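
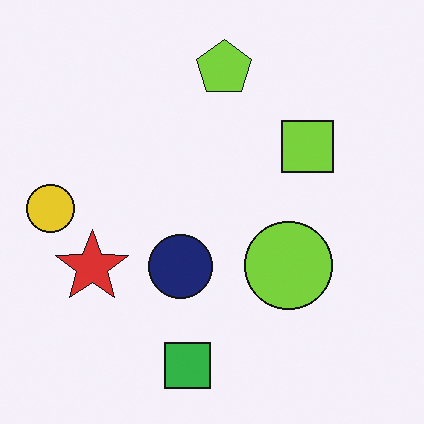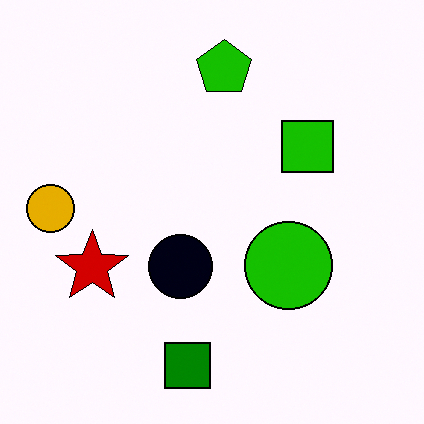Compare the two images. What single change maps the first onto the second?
The transformation is: given much higher contrast.

Tones are pushed away from mid-grey across the whole image — a global contrast change.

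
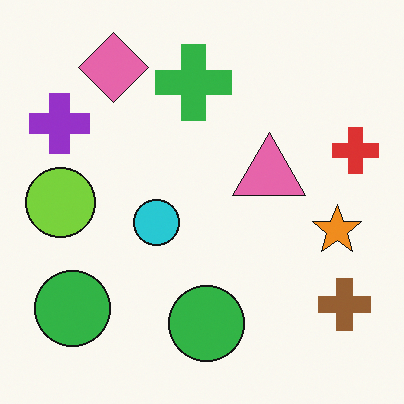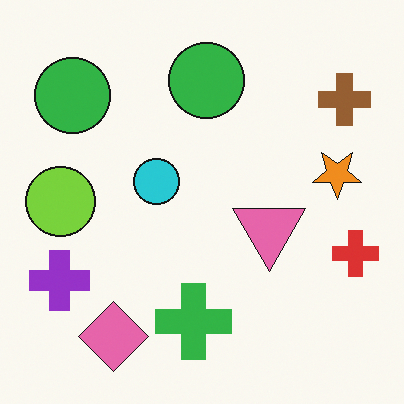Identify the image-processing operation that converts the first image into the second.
It was flipped vertically (top ↔ bottom).

The pink diamond is in the top-left of the first image and the bottom-left of the second — shapes on opposite sides of the horizontal midline have swapped in a mirror flip.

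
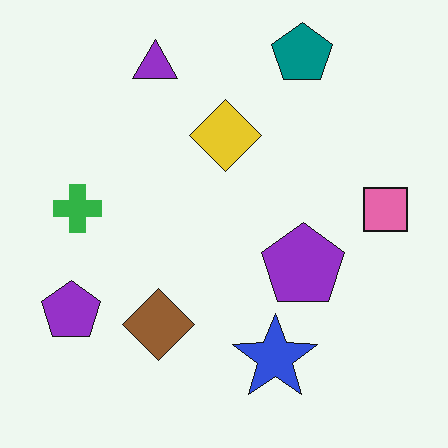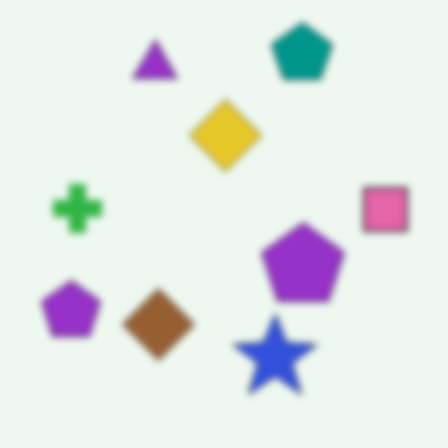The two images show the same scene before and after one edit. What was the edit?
The image was noticeably gaussian-blurred.

Shape edges and outlines are uniformly softened across the whole image.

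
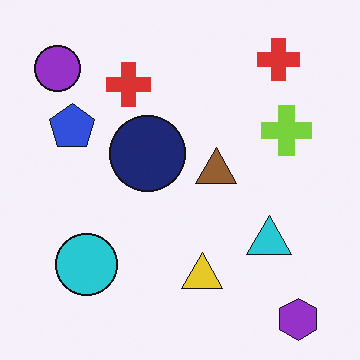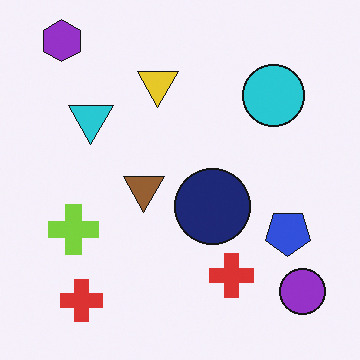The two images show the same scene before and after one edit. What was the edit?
The second image is the first rotated 180°.

The purple hexagon sits in the bottom-right of the first image and the top-left of the second — consistent with a whole-image 180° rotation.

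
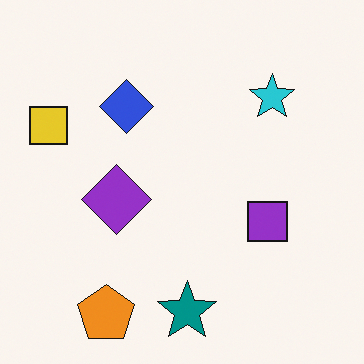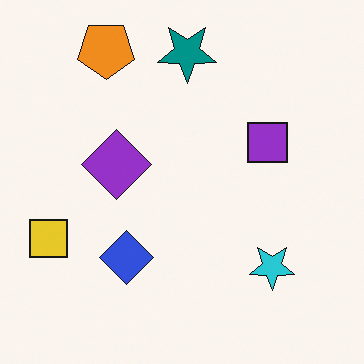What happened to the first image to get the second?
The second image is the first flipped vertically (top ↔ bottom).

The orange pentagon is in the bottom-left of the first image and the top-left of the second — shapes on opposite sides of the horizontal midline have swapped in a mirror flip.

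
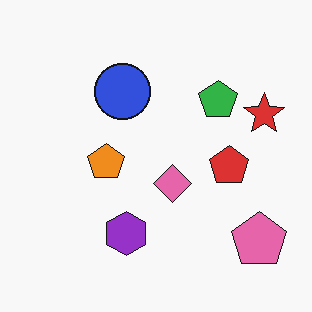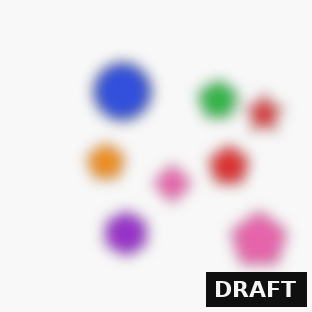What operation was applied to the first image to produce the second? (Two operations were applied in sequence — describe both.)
The image was strongly gaussian-blurred, then watermarked with the text "DRAFT" in the lower-right corner.

Shape edges and outlines are uniformly softened across the whole image. A dark label reading "DRAFT" appears in the lower-right corner.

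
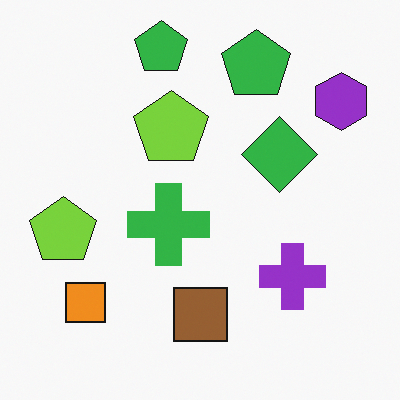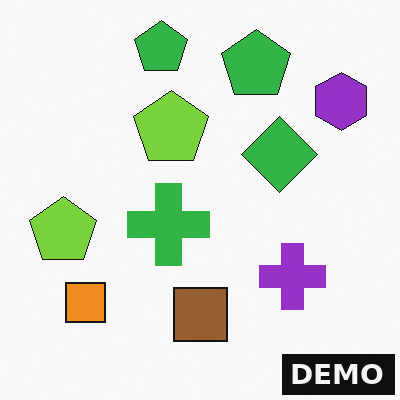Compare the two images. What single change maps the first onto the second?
The image was watermarked with the text "DEMO" in the lower-right corner.

A dark label reading "DEMO" appears in the lower-right corner.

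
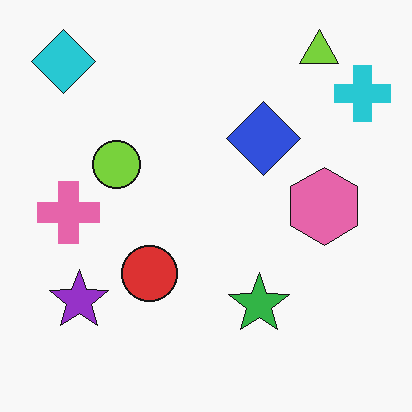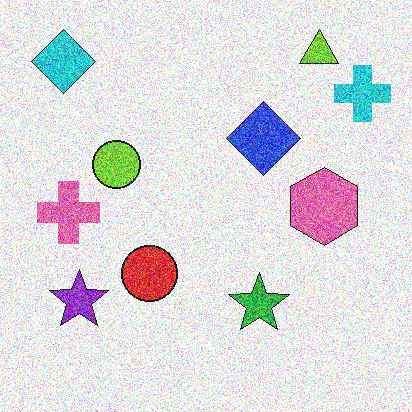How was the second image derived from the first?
It was degraded with strong gaussian noise.

Random speckle covers the whole image, including the flat background.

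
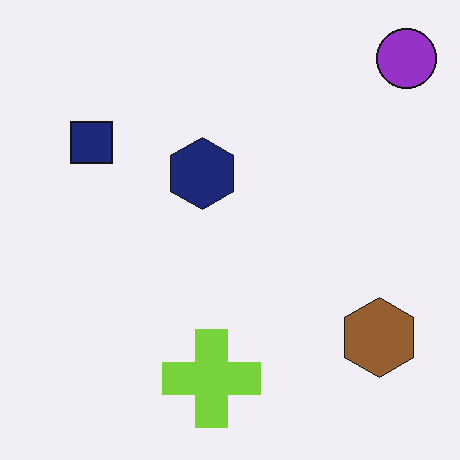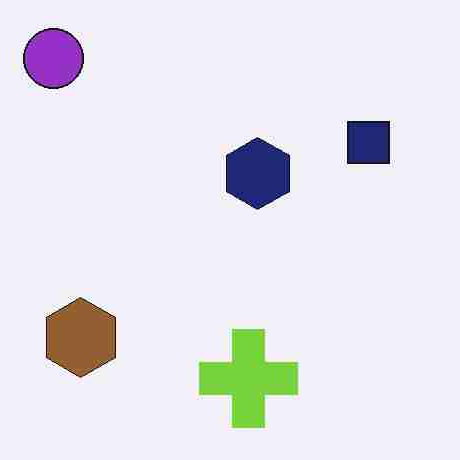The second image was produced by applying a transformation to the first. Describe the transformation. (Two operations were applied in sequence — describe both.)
The transformation is: heavily JPEG-compressed with obvious blocking artifacts, then flipped horizontally (left ↔ right).

Blocky 8×8 compression artifacts appear around shape edges and the flat background shows ringing — characteristic JPEG degradation. The purple circle is in the top-right of the first image and the top-left of the second — shapes on opposite sides of the vertical midline have swapped in a mirror flip.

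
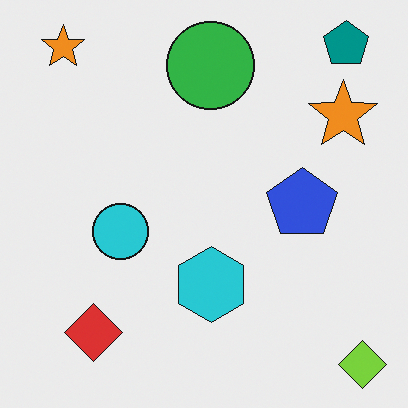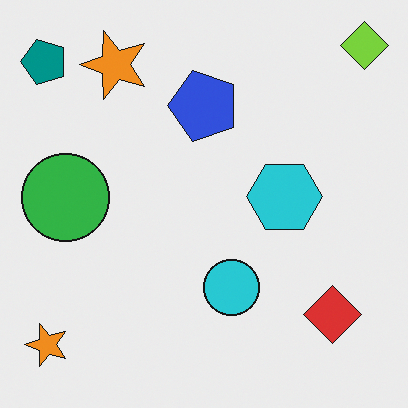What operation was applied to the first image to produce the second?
It was rotated 90° counter-clockwise.

The lime diamond sits in the bottom-right of the first image and the top-right of the second — consistent with a whole-image 90° counter-clockwise rotation.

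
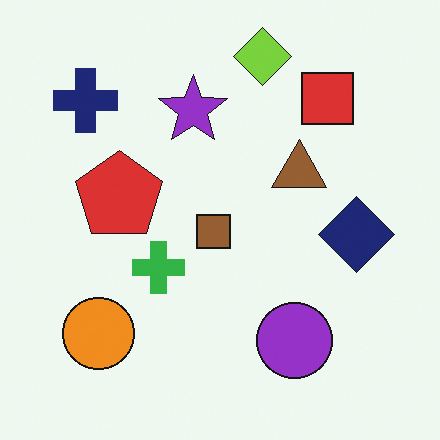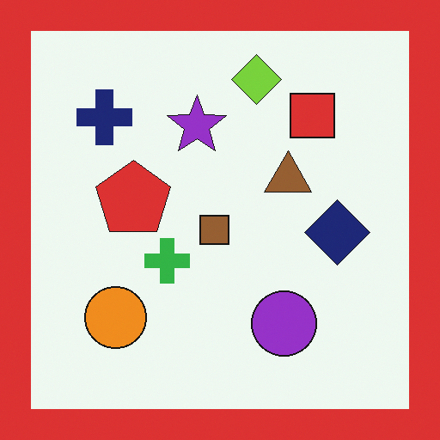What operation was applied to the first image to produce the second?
The image was framed with a red border.

A solid red frame runs around the edge of the second image, with the content slightly shrunk inside it.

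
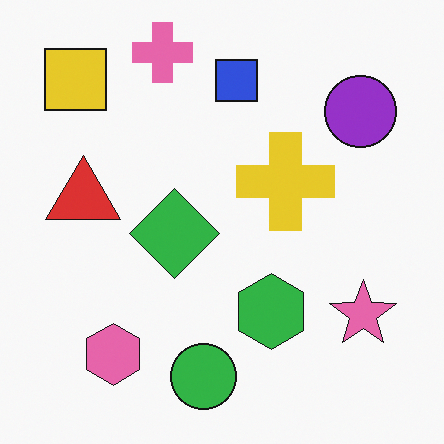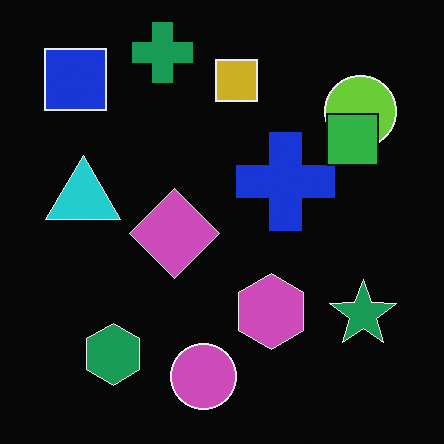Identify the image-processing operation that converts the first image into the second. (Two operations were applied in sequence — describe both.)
The transformation is: color-inverted (negative), then overlaid with an additional green square.

The light background has become dark and every shape's color is its complement — a photographic negative. A green square appears in the second image that is absent from the first.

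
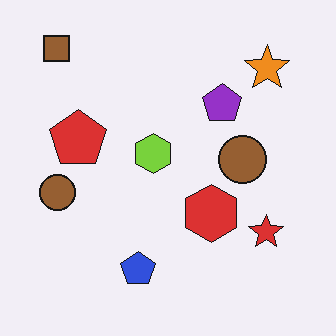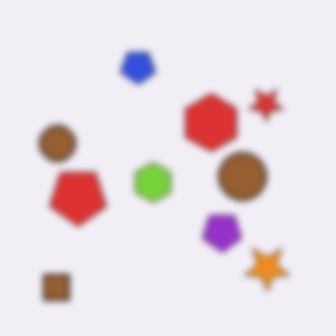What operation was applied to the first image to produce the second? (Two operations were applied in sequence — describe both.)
This is the original image flipped vertically (top ↔ bottom), then moderately blurred.

The brown square is in the top-left of the first image and the bottom-left of the second — shapes on opposite sides of the horizontal midline have swapped in a mirror flip. Shape edges and outlines are uniformly softened across the whole image.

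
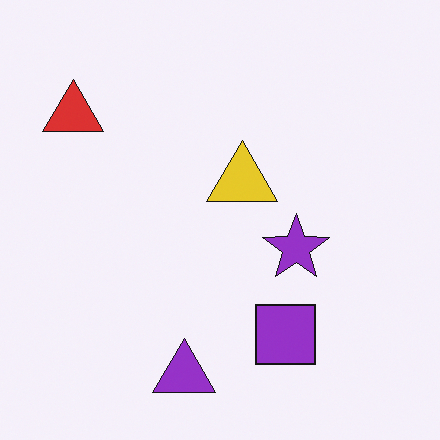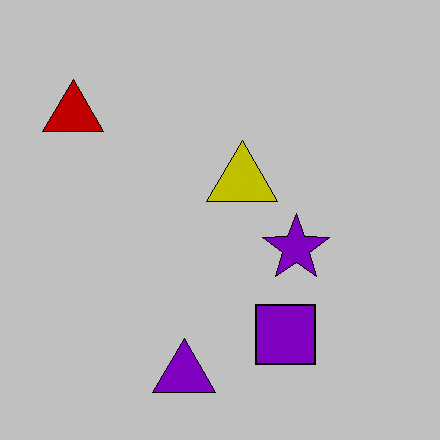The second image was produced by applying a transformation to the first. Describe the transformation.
It was heavily posterized to just a handful of flat colors.

Each flat color has snapped to a coarser quantized level — most visibly, the near-white background has dropped to a flat grey.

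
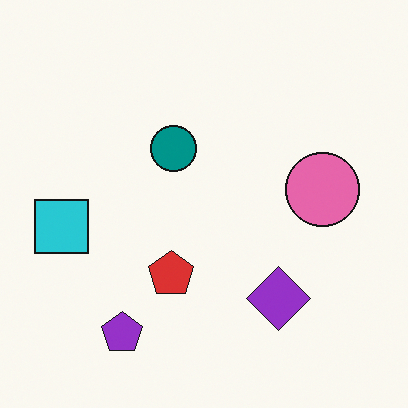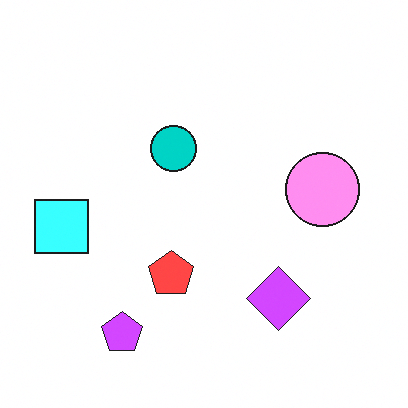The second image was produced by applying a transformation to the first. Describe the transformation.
Substantially brightened.

Every pixel — background and shapes alike — is uniformly brightened.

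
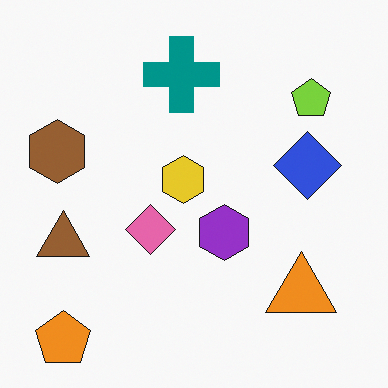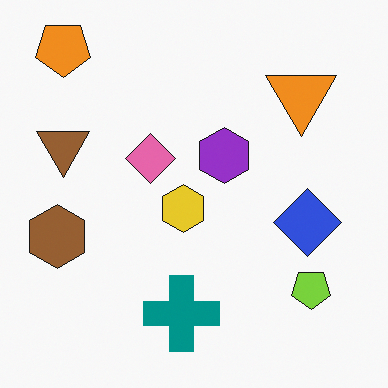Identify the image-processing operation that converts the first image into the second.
The image was flipped vertically (top ↔ bottom).

The orange pentagon is in the bottom-left of the first image and the top-left of the second — shapes on opposite sides of the horizontal midline have swapped in a mirror flip.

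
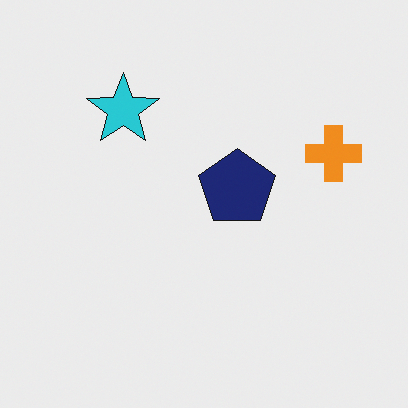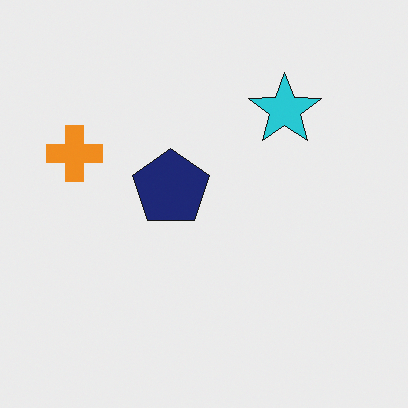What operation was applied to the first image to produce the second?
The image was flipped horizontally (left ↔ right).

The orange cross is in the right of the first image and the left of the second — shapes on opposite sides of the vertical midline have swapped in a mirror flip.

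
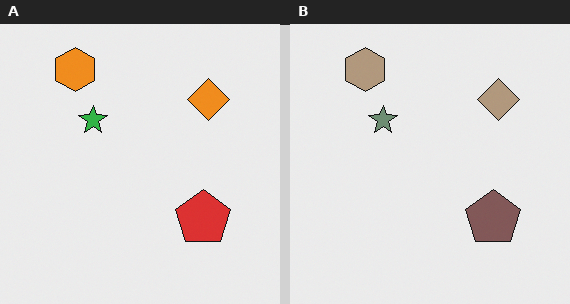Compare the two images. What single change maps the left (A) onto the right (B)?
The image was heavily desaturated.

All colors are more muted and greyish — a global saturation change.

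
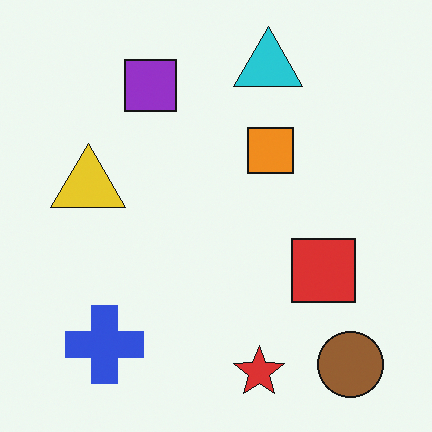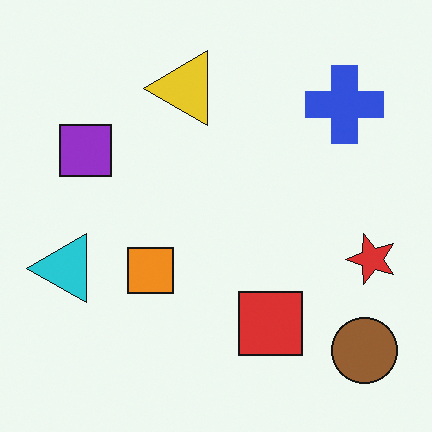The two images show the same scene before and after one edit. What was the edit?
It was transposed (reflected across the top-left ↔ bottom-right diagonal).

Shapes have swapped their row and column positions — what was in the top-right is now in the bottom-left — a diagonal reflection.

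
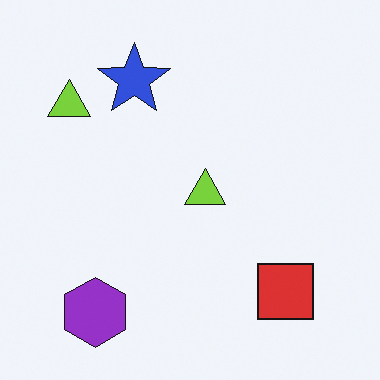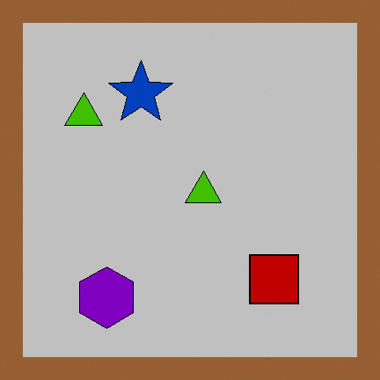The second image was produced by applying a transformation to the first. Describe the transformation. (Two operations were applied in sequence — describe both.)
The second image is the first aggressively posterized, then framed with a brown border.

Each flat color has snapped to a coarser quantized level — most visibly, the near-white background has dropped to a flat grey. A solid brown frame runs around the edge of the second image, with the content slightly shrunk inside it.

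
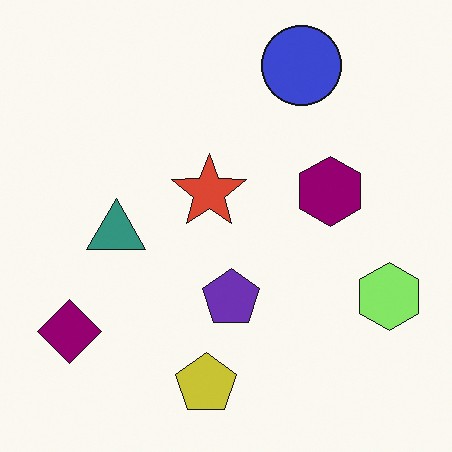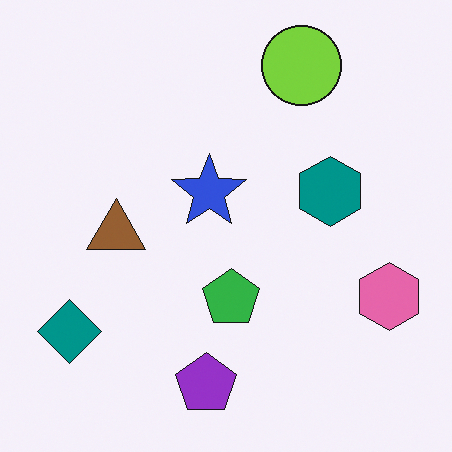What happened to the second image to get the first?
The transformation is: hue-shifted noticeably.

Every shape's color has rotated by the same amount around the hue wheel — a uniform hue shift.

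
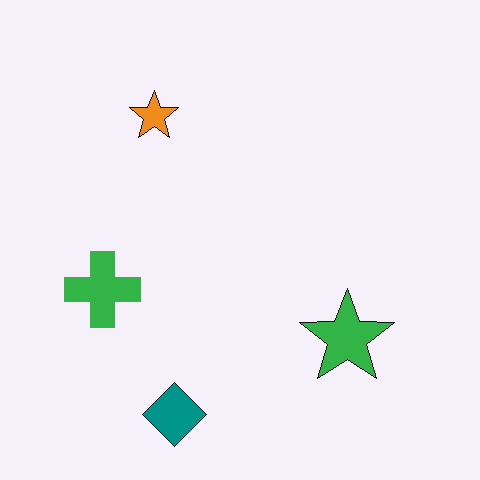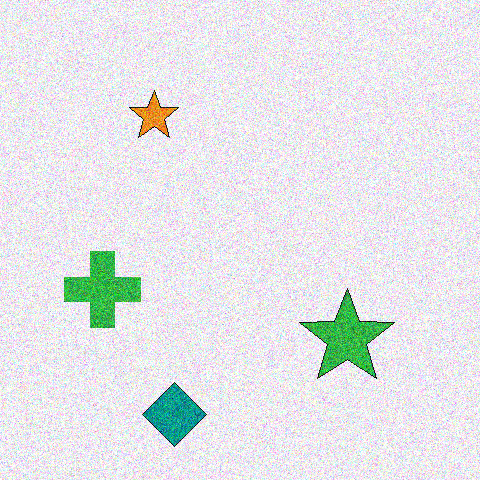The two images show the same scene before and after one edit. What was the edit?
The transformation is: degraded with a thick layer of grain.

Random speckle covers the whole image, including the flat background.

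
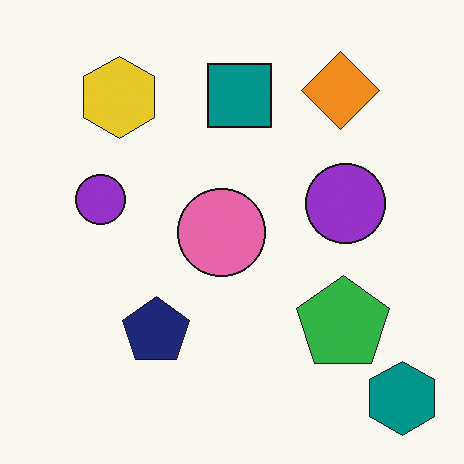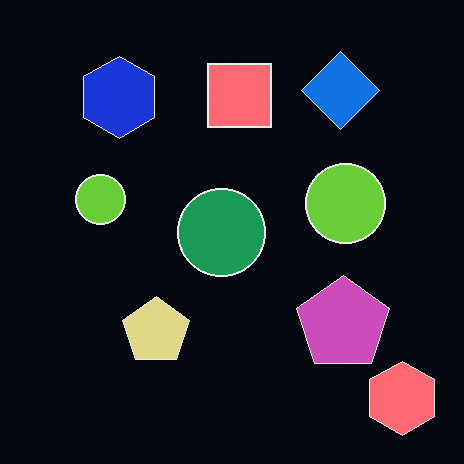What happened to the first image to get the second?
The second image is the first color-inverted (negative).

The light background has become dark and every shape's color is its complement — a photographic negative.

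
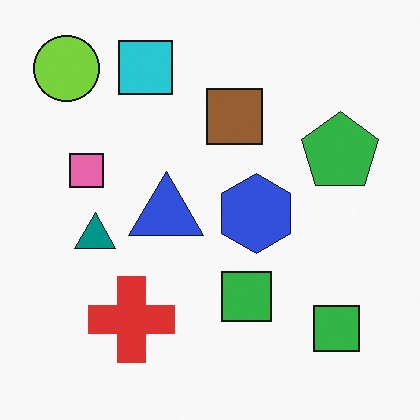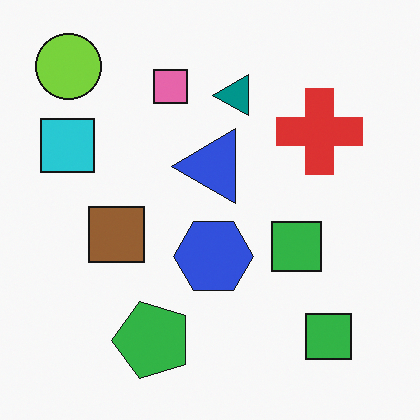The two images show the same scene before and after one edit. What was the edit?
The image was transposed (reflected across the top-left ↔ bottom-right diagonal).

Shapes have swapped their row and column positions — what was in the top-right is now in the bottom-left — a diagonal reflection.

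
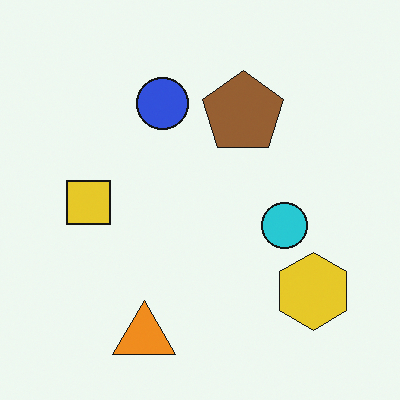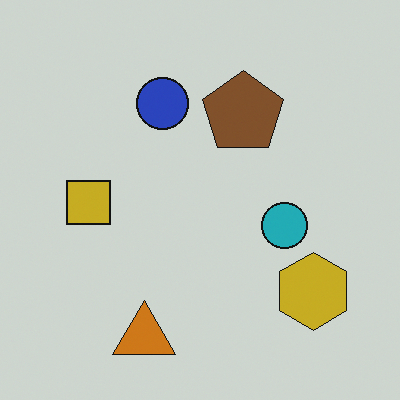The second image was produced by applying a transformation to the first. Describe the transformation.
The second image is the first darkened a little.

Every pixel — background and shapes alike — is uniformly darkened.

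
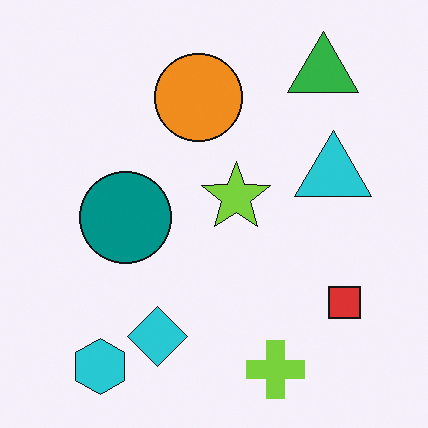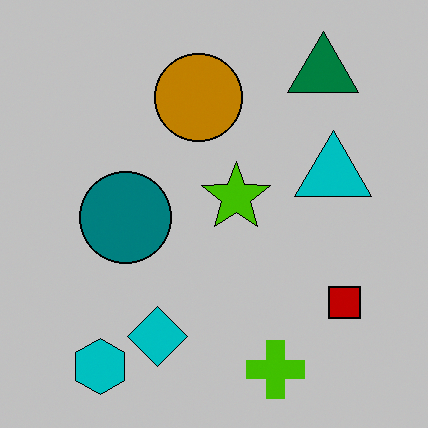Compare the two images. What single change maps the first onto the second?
The second image is the first aggressively posterized.

Each flat color has snapped to a coarser quantized level — most visibly, the near-white background has dropped to a flat grey.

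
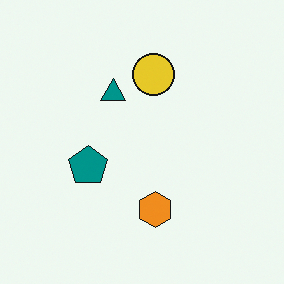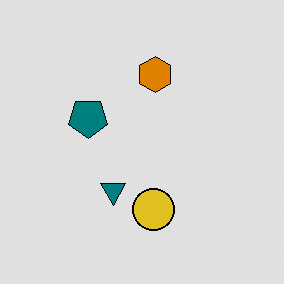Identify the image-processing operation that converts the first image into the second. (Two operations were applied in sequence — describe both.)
It was posterized to a reduced palette, then flipped vertically (top ↔ bottom).

Each flat color has snapped to a coarser quantized level — most visibly, the near-white background has dropped to a flat grey. The yellow circle is in the top of the first image and the bottom of the second — shapes on opposite sides of the horizontal midline have swapped in a mirror flip.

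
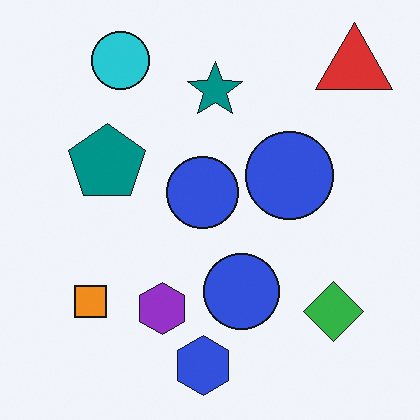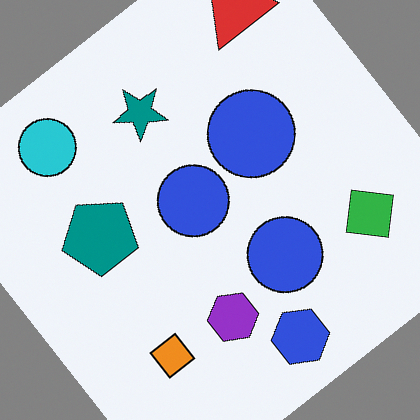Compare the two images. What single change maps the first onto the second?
The image was rotated counter-clockwise by a large amount — several tens of degrees.

Every shape is tilted by the same angle and the image corners show triangular fill wedges — a whole-image rotation by a non-right angle.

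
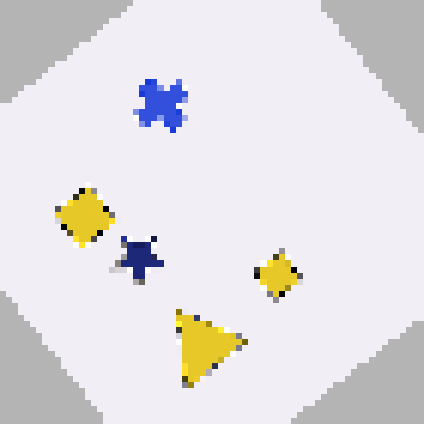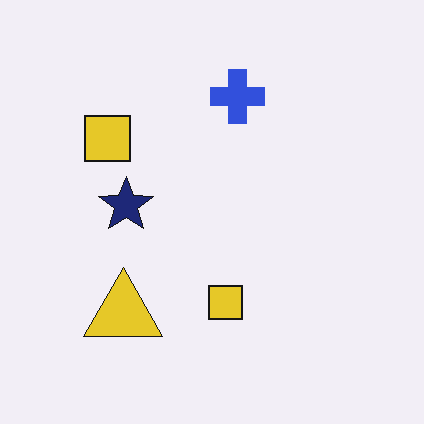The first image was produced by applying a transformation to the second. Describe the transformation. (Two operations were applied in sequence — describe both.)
The transformation is: rotated counter-clockwise by a large amount — several tens of degrees, then moderately pixelated.

Every shape is tilted by the same angle and the image corners show triangular fill wedges — a whole-image rotation by a non-right angle. Shapes are reduced to large square blocks; fine edges and outlines are lost — a downscale-then-upscale (mosaic) effect.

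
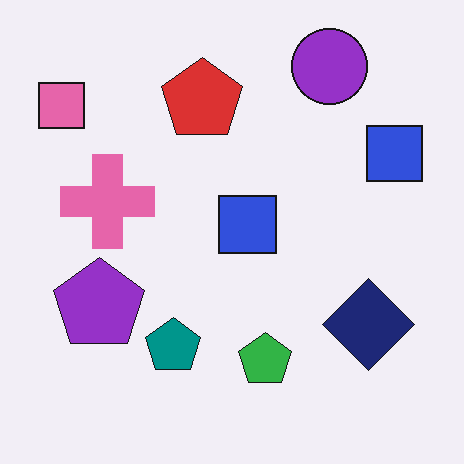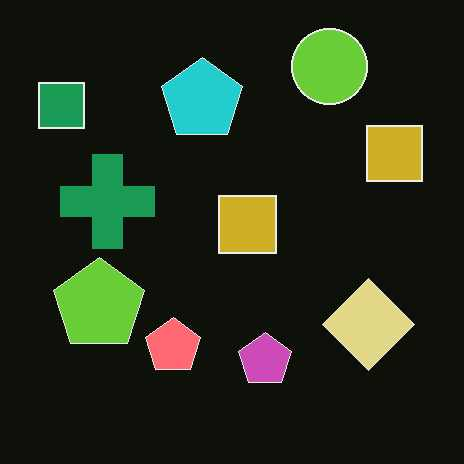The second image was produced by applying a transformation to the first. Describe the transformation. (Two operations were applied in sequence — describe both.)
Color-inverted (negative), then given moderate JPEG compression.

The light background has become dark and every shape's color is its complement — a photographic negative. Blocky 8×8 compression artifacts appear around shape edges and the flat background shows ringing — characteristic JPEG degradation.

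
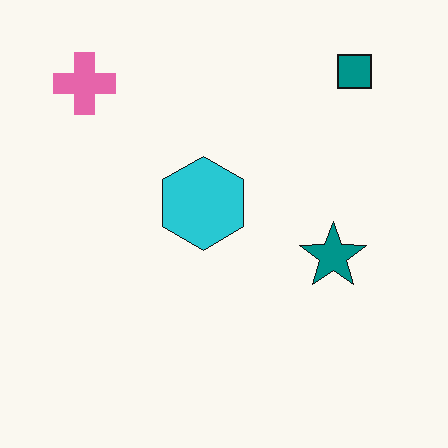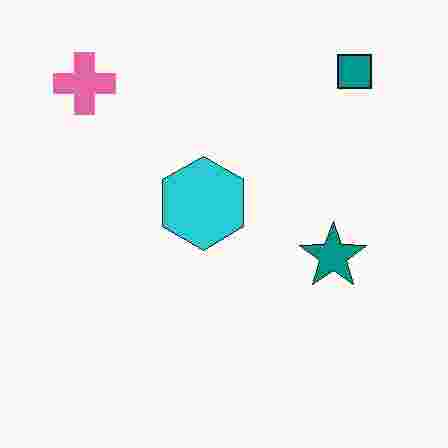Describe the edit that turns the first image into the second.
It was degraded with heavy JPEG compression.

Blocky 8×8 compression artifacts appear around shape edges and the flat background shows ringing — characteristic JPEG degradation.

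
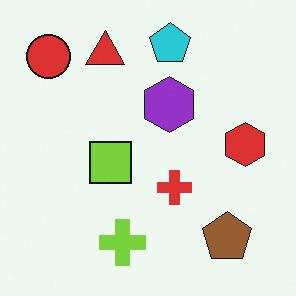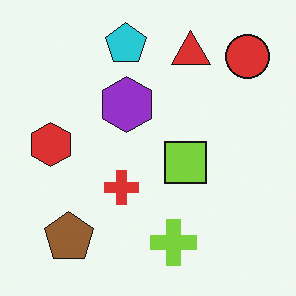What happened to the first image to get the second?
The image was flipped horizontally (left ↔ right).

The red circle is in the top-left of the first image and the top-right of the second — shapes on opposite sides of the vertical midline have swapped in a mirror flip.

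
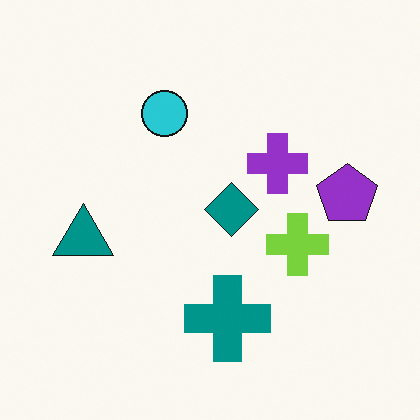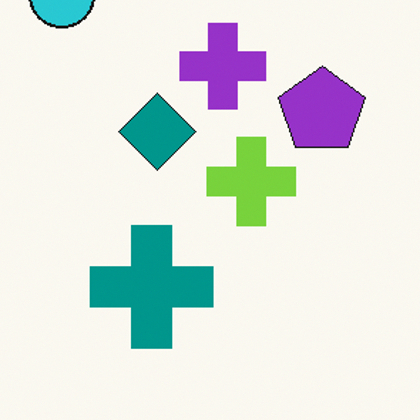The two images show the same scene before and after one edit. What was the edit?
It was cropped to a modestly smaller region and rescaled.

The visible shapes are larger and the field of view is narrower; shapes near the original edges may be partly or wholly outside the frame — a crop-and-rescale.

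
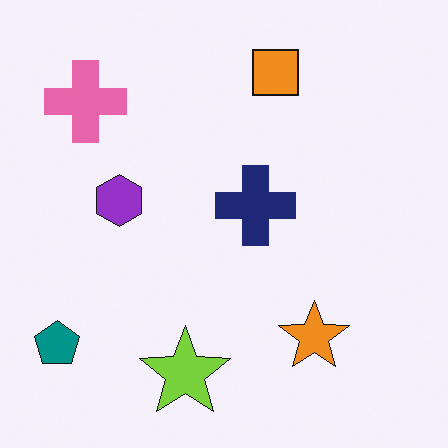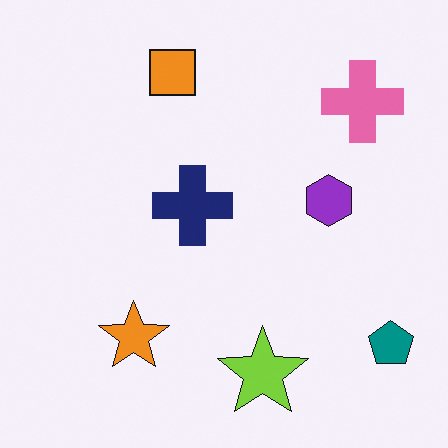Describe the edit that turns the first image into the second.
The transformation is: flipped horizontally (left ↔ right).

The teal pentagon is in the bottom-left of the first image and the bottom-right of the second — shapes on opposite sides of the vertical midline have swapped in a mirror flip.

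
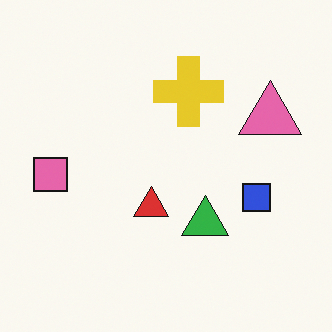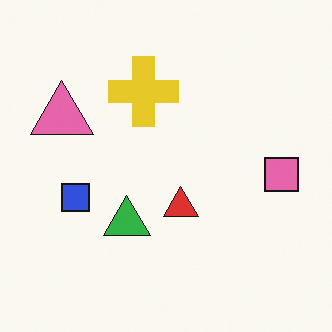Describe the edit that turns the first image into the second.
The image was flipped horizontally (left ↔ right).

The pink square is in the left of the first image and the right of the second — shapes on opposite sides of the vertical midline have swapped in a mirror flip.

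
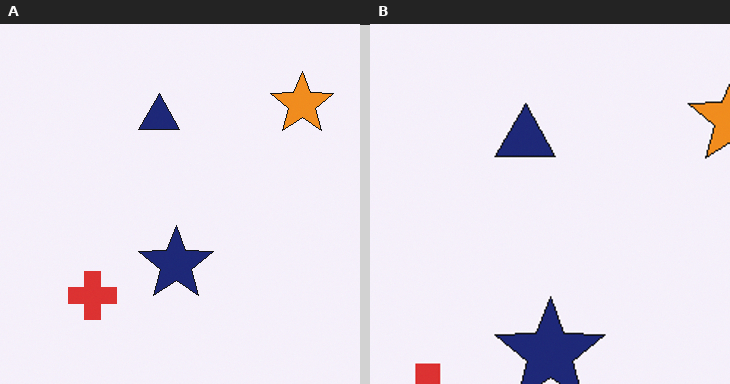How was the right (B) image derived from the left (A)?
This is the original image cropped slightly and scaled back up.

The visible shapes are larger and the field of view is narrower; shapes near the original edges may be partly or wholly outside the frame — a crop-and-rescale.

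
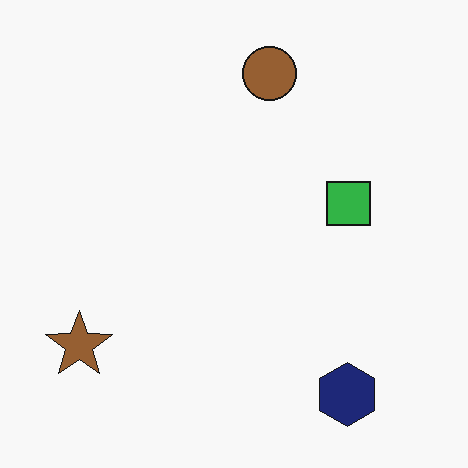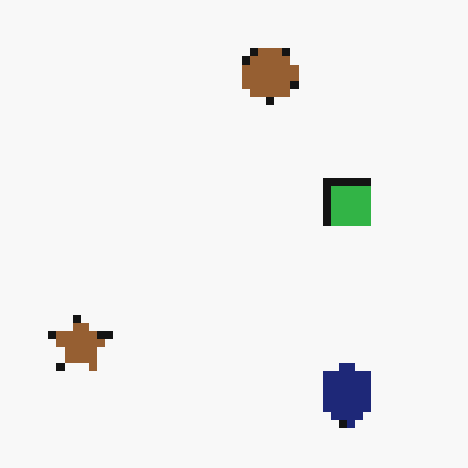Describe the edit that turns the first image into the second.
It was moderately pixelated.

Shapes are reduced to large square blocks; fine edges and outlines are lost — a downscale-then-upscale (mosaic) effect.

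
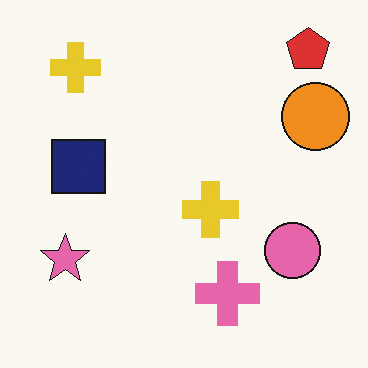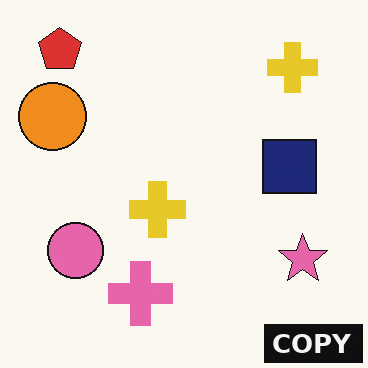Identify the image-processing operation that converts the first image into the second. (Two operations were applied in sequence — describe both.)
Flipped horizontally (left ↔ right), then watermarked with the text "COPY" in the lower-right corner.

The orange circle is in the top-right of the first image and the top-left of the second — shapes on opposite sides of the vertical midline have swapped in a mirror flip. A dark label reading "COPY" appears in the lower-right corner.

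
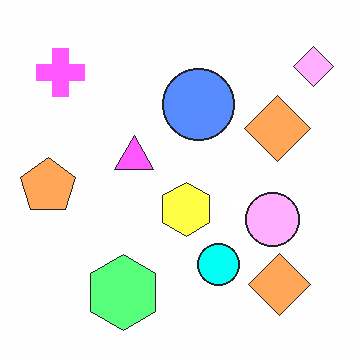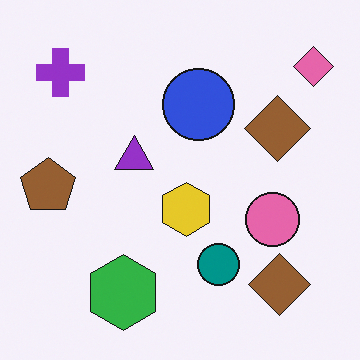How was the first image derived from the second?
Noticeably brightened.

Every pixel — background and shapes alike — is uniformly brightened.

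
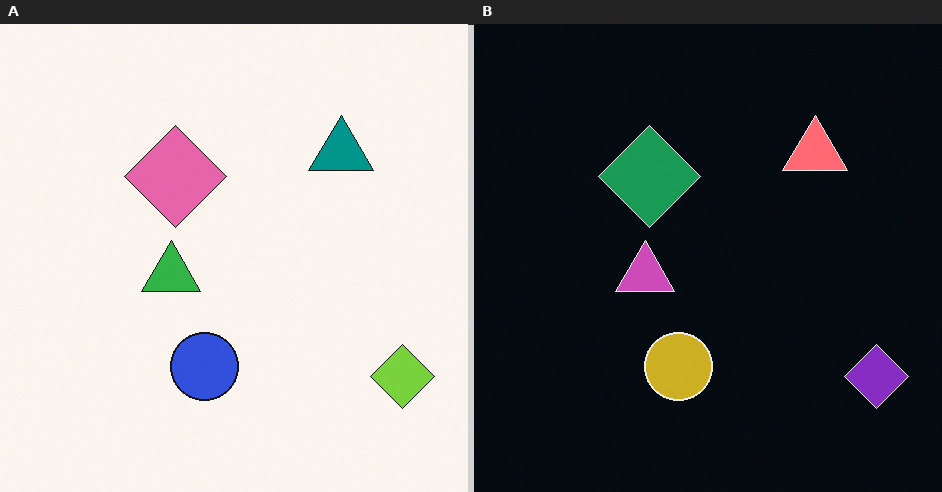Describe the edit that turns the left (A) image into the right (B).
It was color-inverted (negative).

The light background has become dark and every shape's color is its complement — a photographic negative.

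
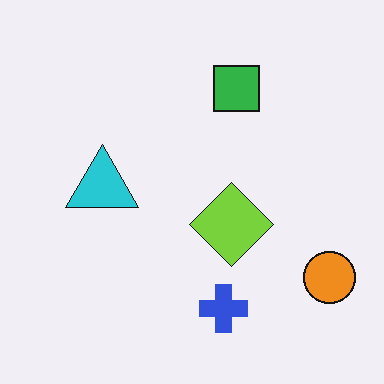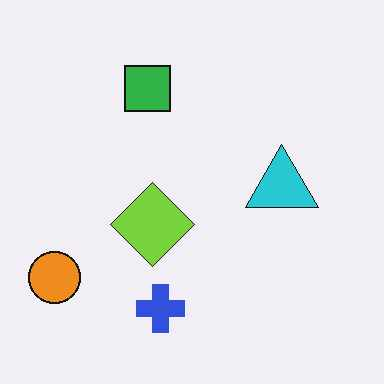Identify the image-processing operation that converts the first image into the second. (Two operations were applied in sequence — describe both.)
The image was flipped horizontally (left ↔ right), then JPEG-compressed with visible artifacts.

The orange circle is in the bottom-right of the first image and the bottom-left of the second — shapes on opposite sides of the vertical midline have swapped in a mirror flip. Blocky 8×8 compression artifacts appear around shape edges and the flat background shows ringing — characteristic JPEG degradation.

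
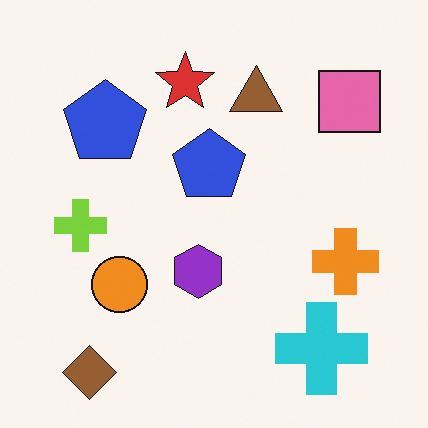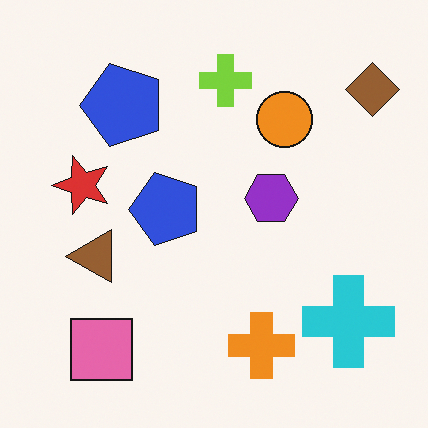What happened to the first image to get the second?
The second image is the first transposed (reflected across the top-left ↔ bottom-right diagonal).

Shapes have swapped their row and column positions — what was in the top-right is now in the bottom-left — a diagonal reflection.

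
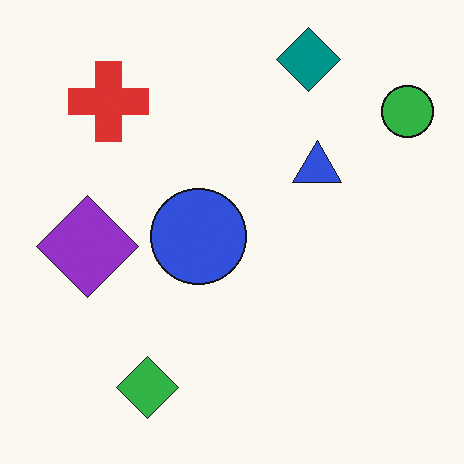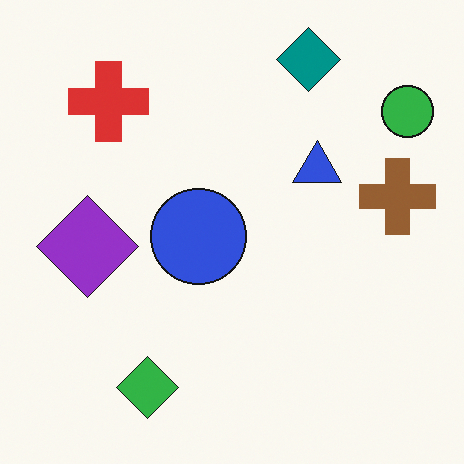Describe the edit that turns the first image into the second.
The transformation is: overlaid with an additional brown cross.

A brown cross appears in the second image that is absent from the first.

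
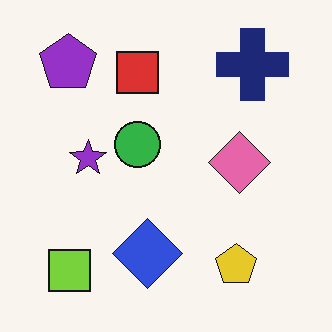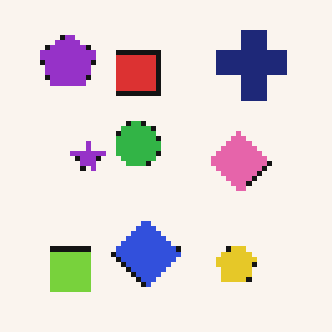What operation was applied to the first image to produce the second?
The image was lightly pixelated (a mild mosaic effect).

Shapes are reduced to large square blocks; fine edges and outlines are lost — a downscale-then-upscale (mosaic) effect.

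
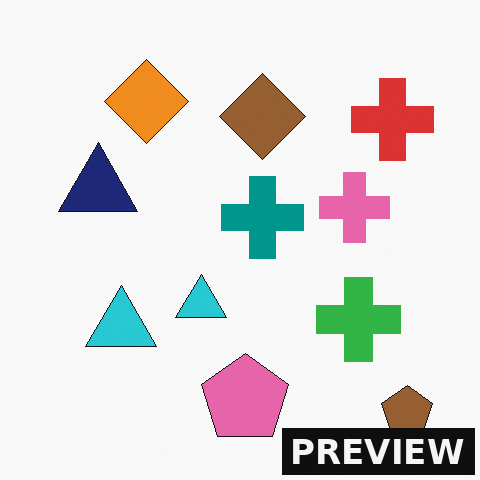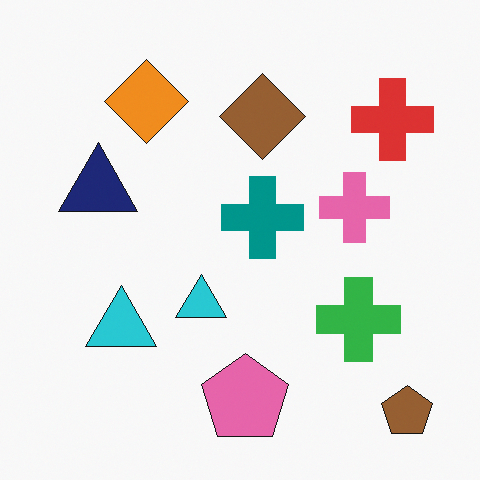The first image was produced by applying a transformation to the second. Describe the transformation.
Watermarked with the text "PREVIEW" in the lower-right corner.

A dark label reading "PREVIEW" appears in the lower-right corner.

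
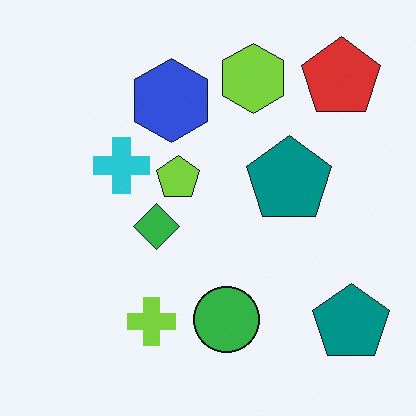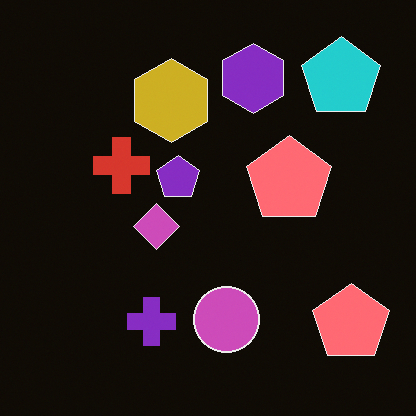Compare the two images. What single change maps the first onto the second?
The second image is the first color-inverted (negative).

The light background has become dark and every shape's color is its complement — a photographic negative.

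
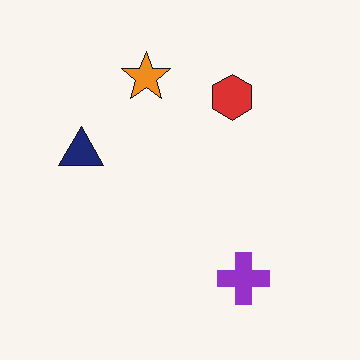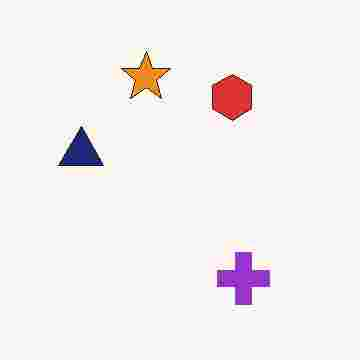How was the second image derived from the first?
This is the original image degraded with heavy JPEG compression.

Blocky 8×8 compression artifacts appear around shape edges and the flat background shows ringing — characteristic JPEG degradation.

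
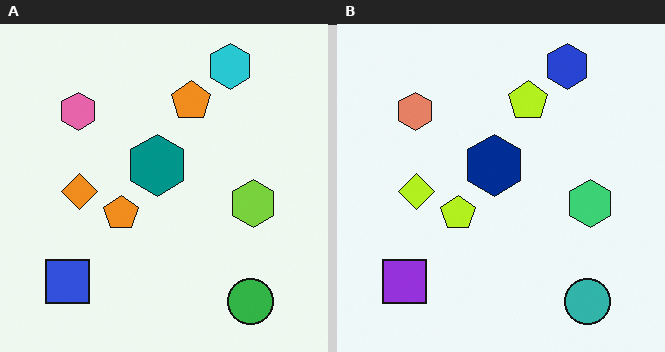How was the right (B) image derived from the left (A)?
Hue-shifted slightly.

Every shape's color has rotated by the same amount around the hue wheel — a uniform hue shift.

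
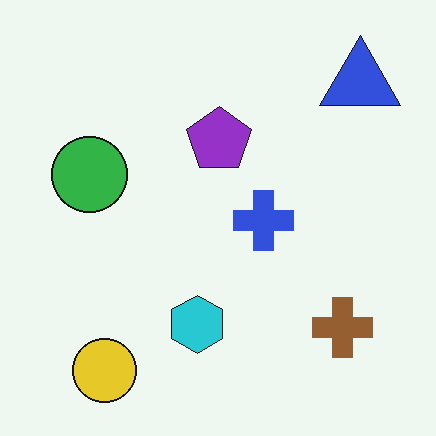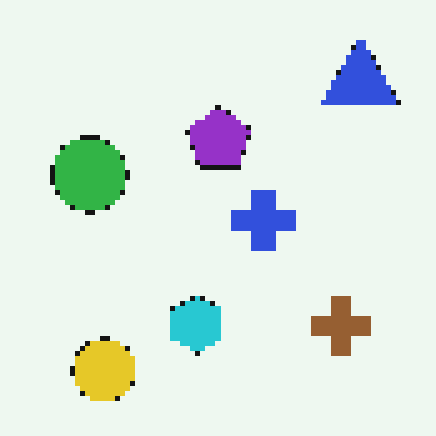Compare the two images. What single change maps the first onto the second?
The second image is the first lightly pixelated (a mild mosaic effect).

Shapes are reduced to large square blocks; fine edges and outlines are lost — a downscale-then-upscale (mosaic) effect.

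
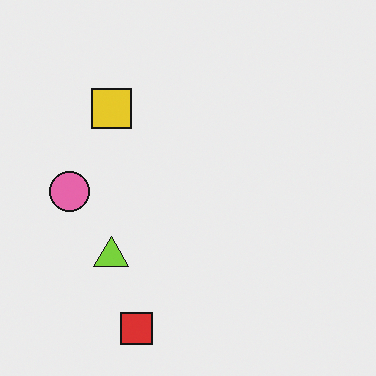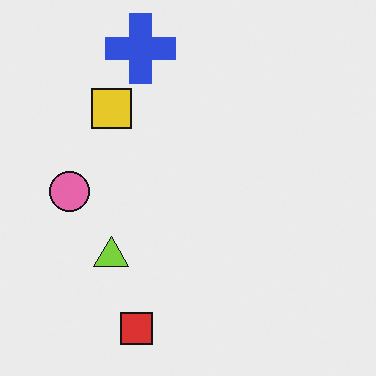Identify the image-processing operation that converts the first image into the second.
Overlaid with an additional blue cross.

A blue cross appears in the second image that is absent from the first.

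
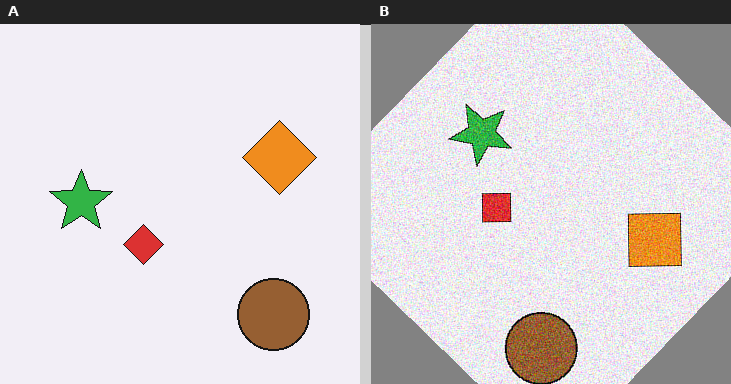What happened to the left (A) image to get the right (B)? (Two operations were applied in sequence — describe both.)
It was degraded with moderate additive noise, then rotated clockwise by a large amount — several tens of degrees.

Random speckle covers the whole image, including the flat background. Every shape is tilted by the same angle and the image corners show triangular fill wedges — a whole-image rotation by a non-right angle.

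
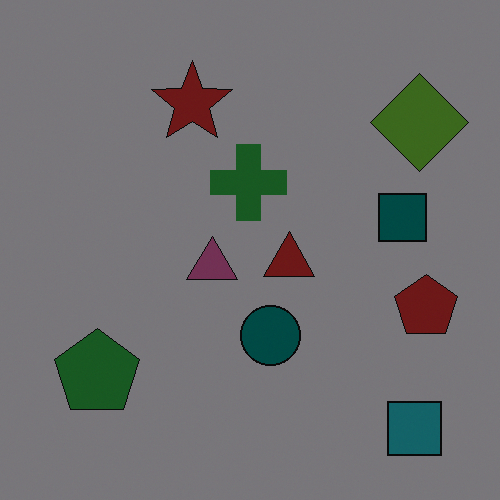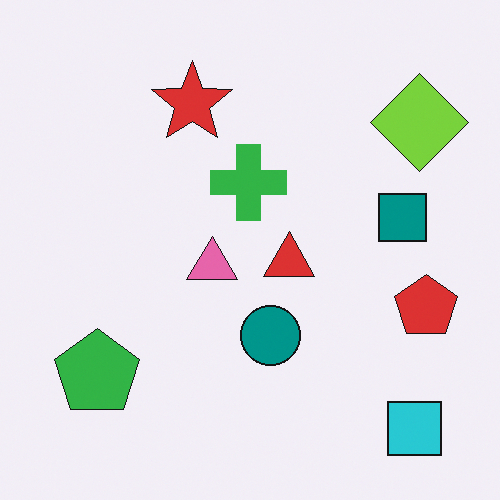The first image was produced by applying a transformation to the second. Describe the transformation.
The first image is the second noticeably darkened.

Every pixel — background and shapes alike — is uniformly darkened.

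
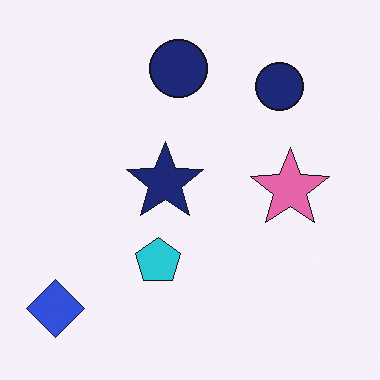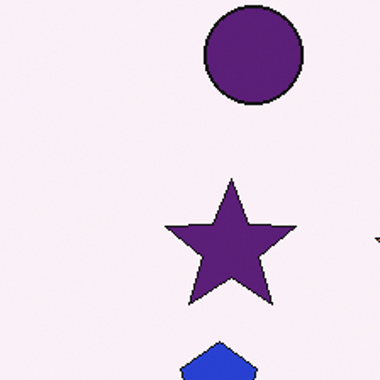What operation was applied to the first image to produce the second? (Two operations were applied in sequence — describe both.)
This is the original image cropped tightly and scaled back up, then hue-shifted slightly.

The visible shapes are larger and the field of view is narrower; shapes near the original edges may be partly or wholly outside the frame — a crop-and-rescale. Every shape's color has rotated by the same amount around the hue wheel — a uniform hue shift.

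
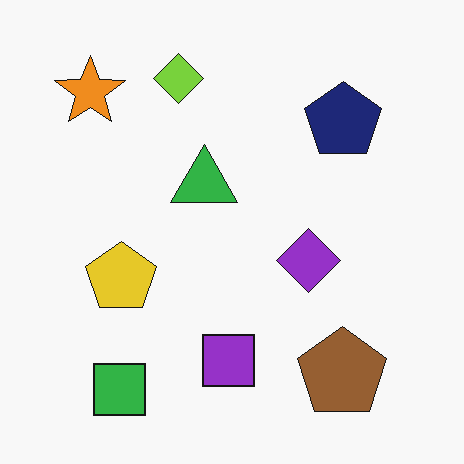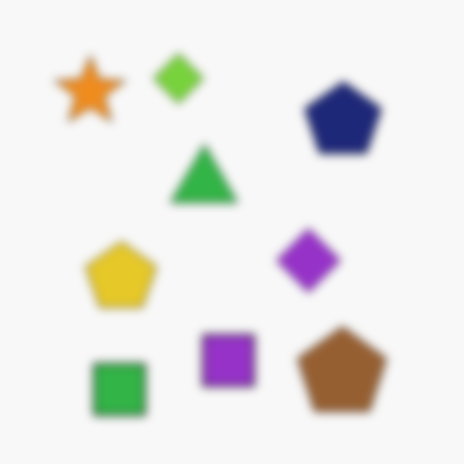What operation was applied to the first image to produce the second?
The image was noticeably gaussian-blurred.

Shape edges and outlines are uniformly softened across the whole image.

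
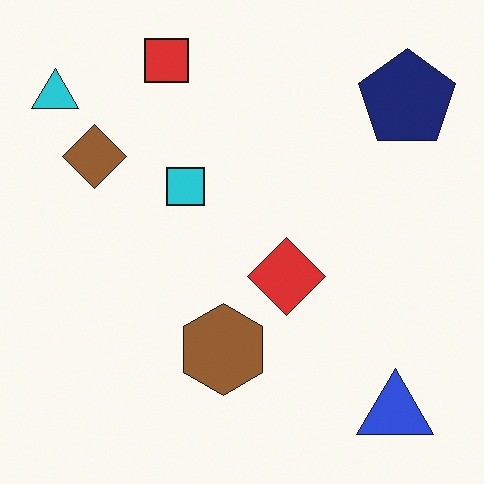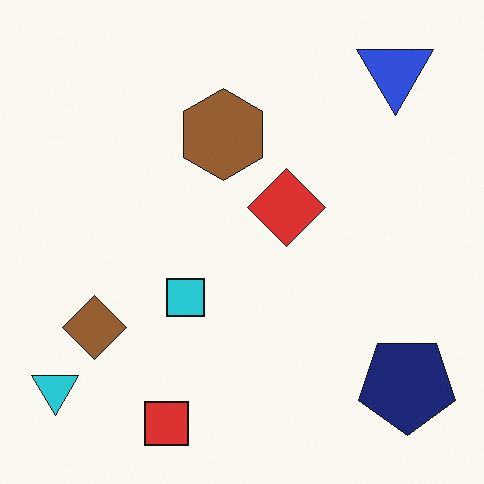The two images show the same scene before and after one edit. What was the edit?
This is the original image flipped vertically (top ↔ bottom).

The red square is in the top of the first image and the bottom of the second — shapes on opposite sides of the horizontal midline have swapped in a mirror flip.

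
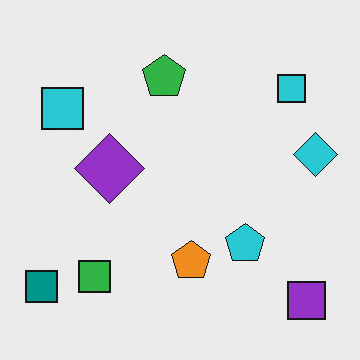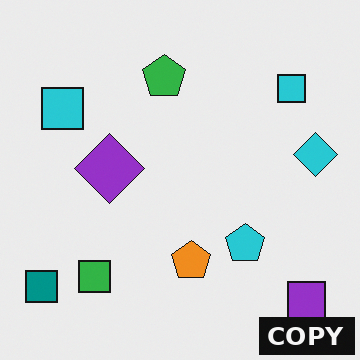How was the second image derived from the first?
The image was watermarked with the text "COPY" in the lower-right corner.

A dark label reading "COPY" appears in the lower-right corner.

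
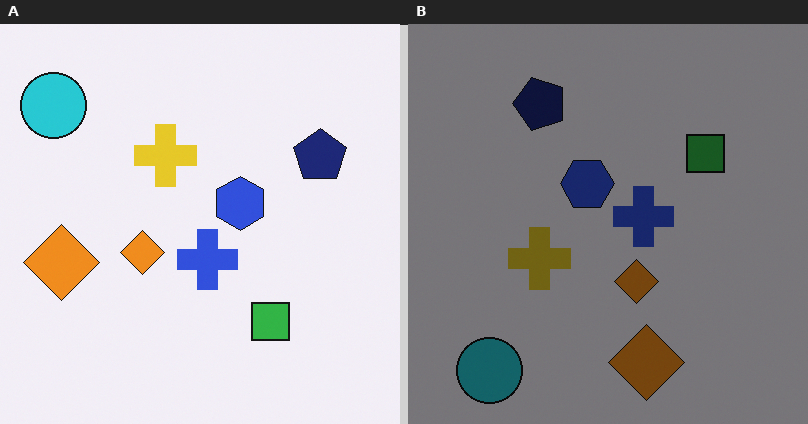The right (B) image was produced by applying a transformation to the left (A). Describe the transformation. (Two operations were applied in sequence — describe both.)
The image was rotated 90° counter-clockwise, then noticeably darkened.

The cyan circle sits in the top-left of the left (A) image and the bottom-left of the right (B) — consistent with a whole-image 90° counter-clockwise rotation. Every pixel — background and shapes alike — is uniformly darkened.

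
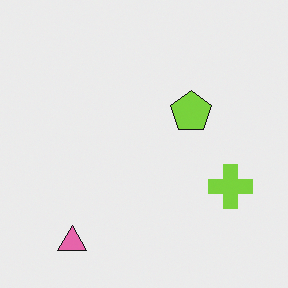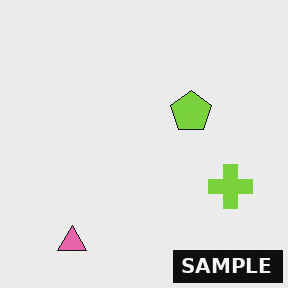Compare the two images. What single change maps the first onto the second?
The transformation is: watermarked with the text "SAMPLE" in the lower-right corner.

A dark label reading "SAMPLE" appears in the lower-right corner.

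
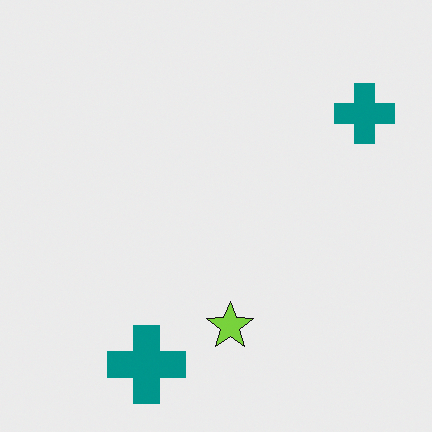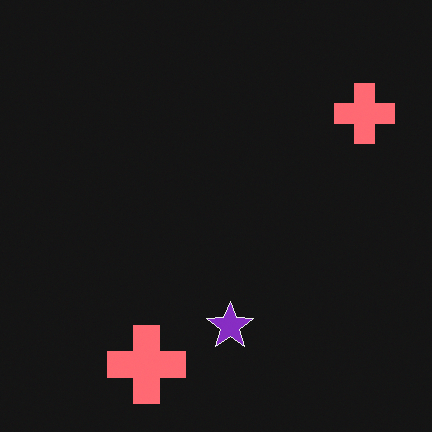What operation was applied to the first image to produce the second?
The second image is the first color-inverted (negative).

The light background has become dark and every shape's color is its complement — a photographic negative.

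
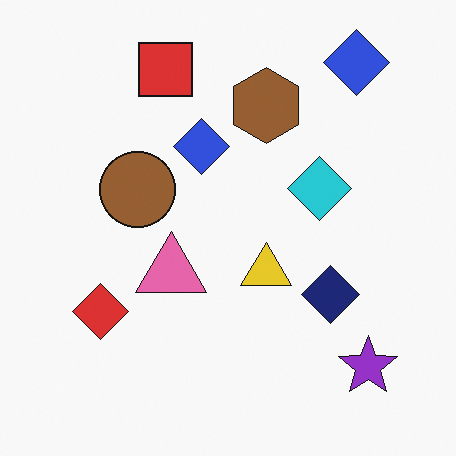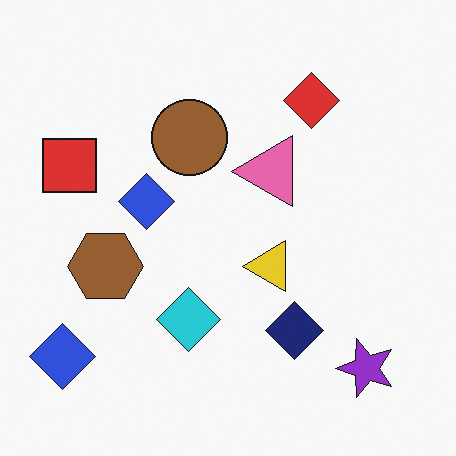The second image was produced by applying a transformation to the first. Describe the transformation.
The second image is the first transposed (reflected across the top-left ↔ bottom-right diagonal).

Shapes have swapped their row and column positions — what was in the top-right is now in the bottom-left — a diagonal reflection.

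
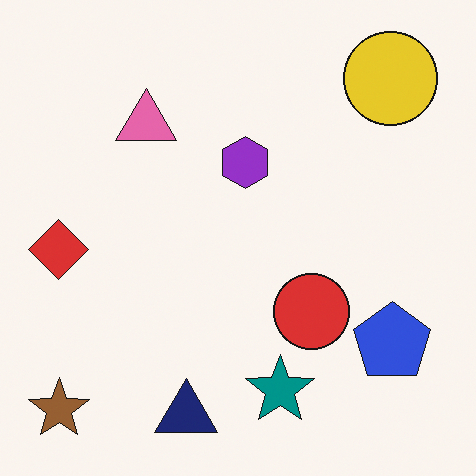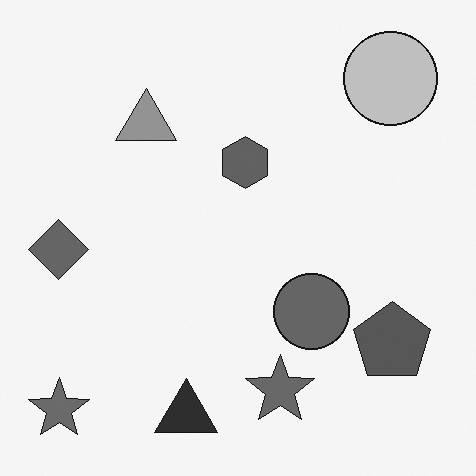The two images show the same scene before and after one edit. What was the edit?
It was converted to grayscale.

All color is removed — every shape is now a shade of grey.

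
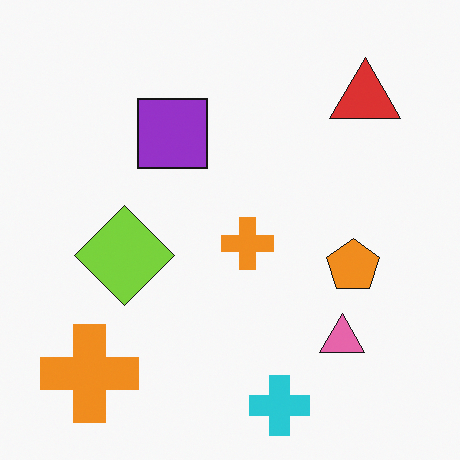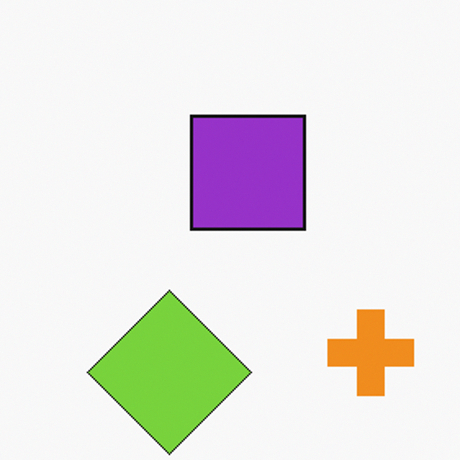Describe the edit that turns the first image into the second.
Cropped tightly and scaled back up.

The visible shapes are larger and the field of view is narrower; shapes near the original edges may be partly or wholly outside the frame — a crop-and-rescale.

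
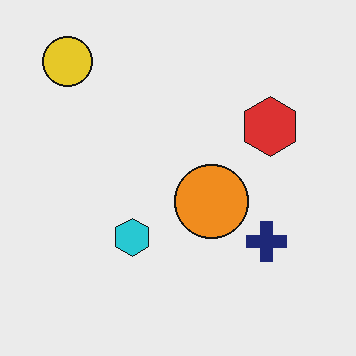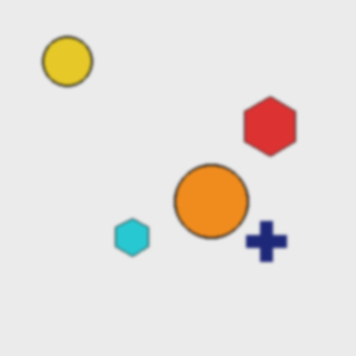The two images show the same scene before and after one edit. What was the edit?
Given a subtle gaussian blur.

Shape edges and outlines are uniformly softened across the whole image.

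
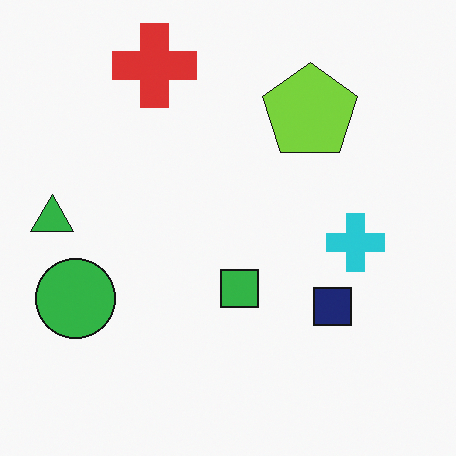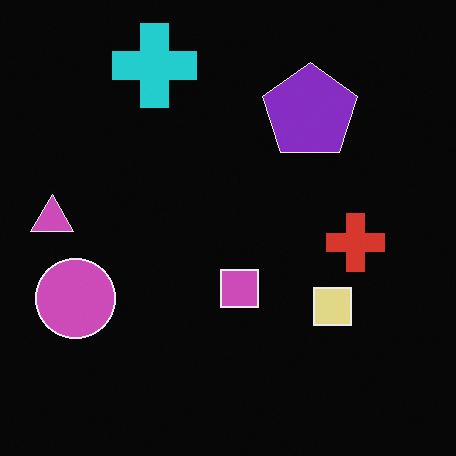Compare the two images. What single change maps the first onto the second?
The image was color-inverted (negative).

The light background has become dark and every shape's color is its complement — a photographic negative.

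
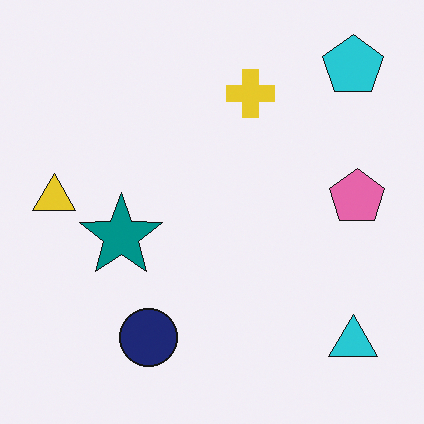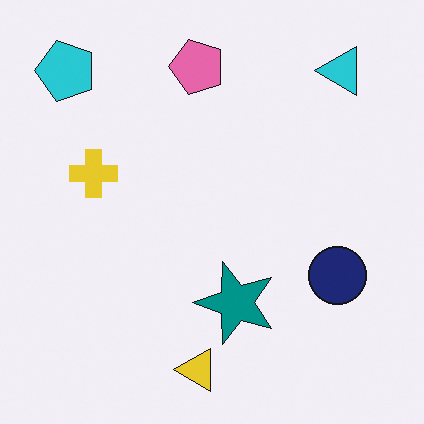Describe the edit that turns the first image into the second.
Rotated 90° counter-clockwise.

The cyan pentagon sits in the top-right of the first image and the top-left of the second — consistent with a whole-image 90° counter-clockwise rotation.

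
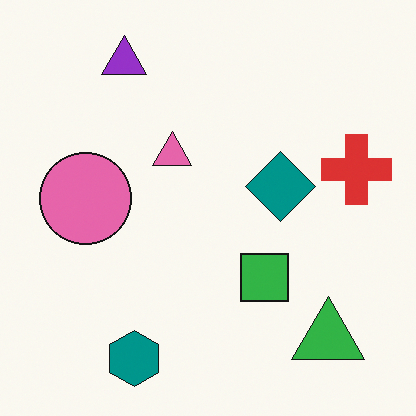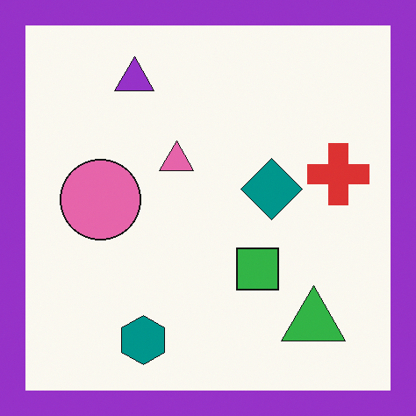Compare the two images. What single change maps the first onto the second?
It was framed with a purple border.

A solid purple frame runs around the edge of the second image, with the content slightly shrunk inside it.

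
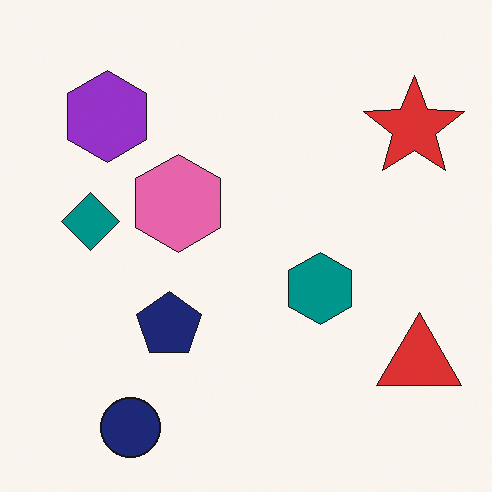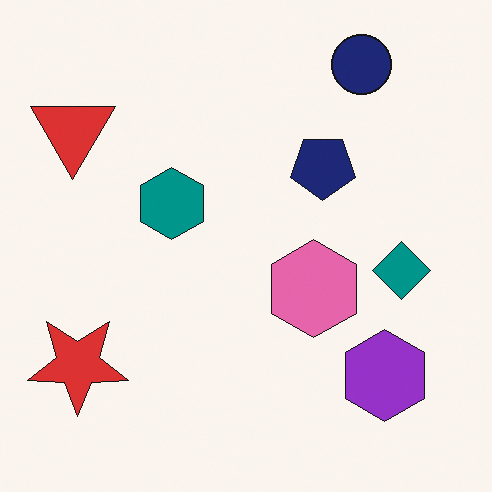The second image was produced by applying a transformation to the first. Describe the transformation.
The image was rotated 180°.

The navy circle sits in the bottom-left of the first image and the top-right of the second — consistent with a whole-image 180° rotation.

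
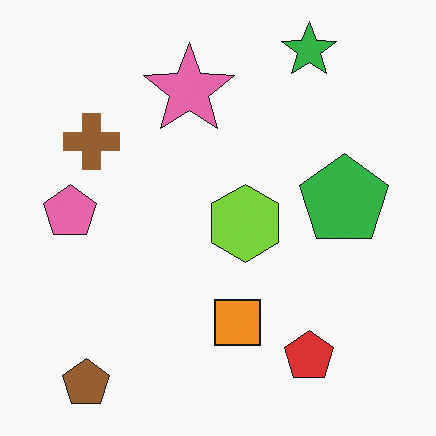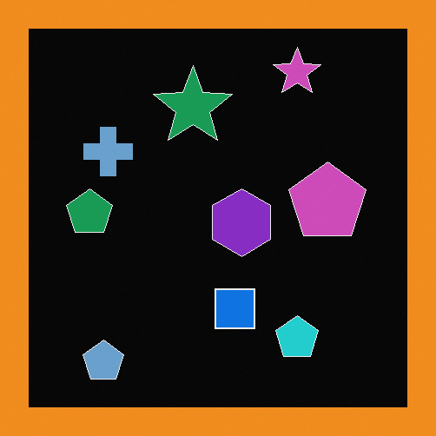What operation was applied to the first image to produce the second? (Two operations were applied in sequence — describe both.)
Color-inverted (negative), then framed with a orange border.

The light background has become dark and every shape's color is its complement — a photographic negative. A solid orange frame runs around the edge of the second image, with the content slightly shrunk inside it.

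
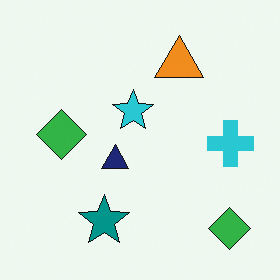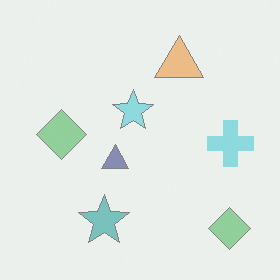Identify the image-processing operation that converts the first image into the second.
It was washed out (contrast reduced).

Tones are pushed toward mid-grey across the whole image — a global contrast change.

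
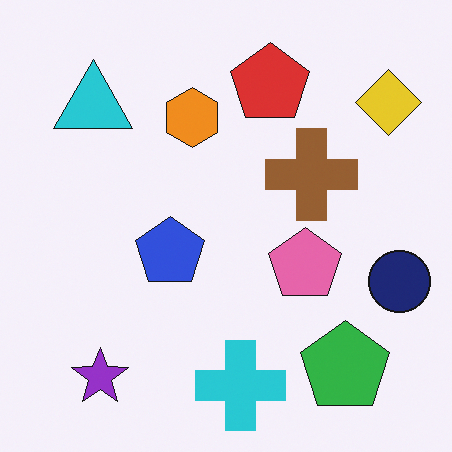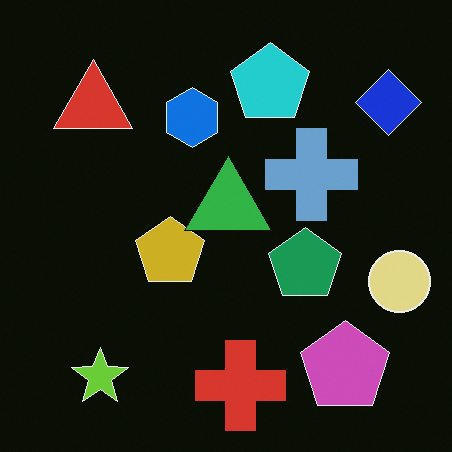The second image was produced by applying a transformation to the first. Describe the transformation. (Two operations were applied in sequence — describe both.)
It was color-inverted (negative), then overlaid with an additional green triangle.

The light background has become dark and every shape's color is its complement — a photographic negative. A green triangle appears in the second image that is absent from the first.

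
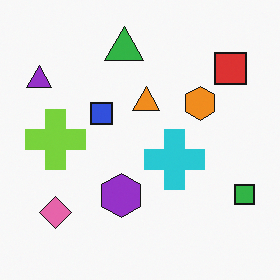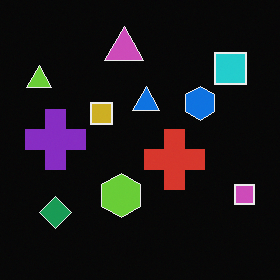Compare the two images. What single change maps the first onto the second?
Color-inverted (negative).

The light background has become dark and every shape's color is its complement — a photographic negative.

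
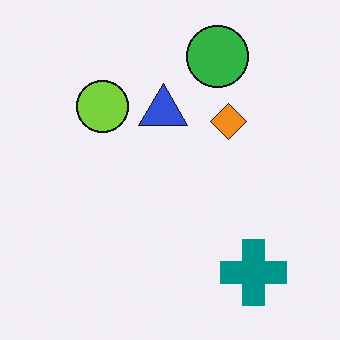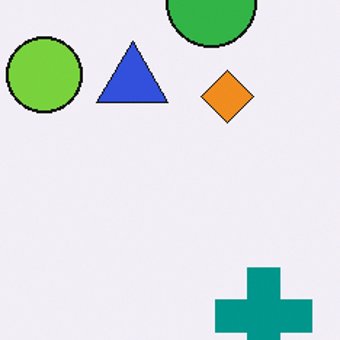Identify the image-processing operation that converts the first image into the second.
This is the original image cropped to a modestly smaller region and rescaled.

The visible shapes are larger and the field of view is narrower; shapes near the original edges may be partly or wholly outside the frame — a crop-and-rescale.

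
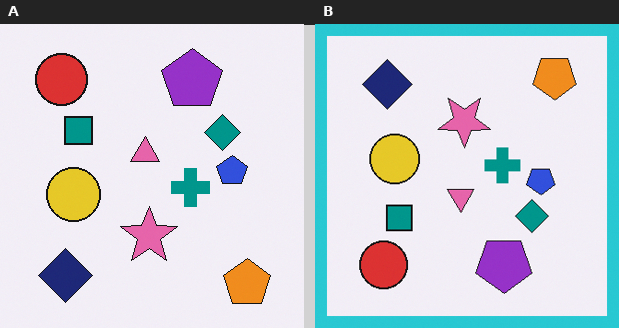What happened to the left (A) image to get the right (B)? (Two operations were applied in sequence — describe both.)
The right (B) image is the left (A) flipped vertically (top ↔ bottom), then framed with a cyan border.

The orange pentagon is in the bottom-right of the left (A) image and the top-right of the right (B) — shapes on opposite sides of the horizontal midline have swapped in a mirror flip. A solid cyan frame runs around the edge of the right (B) image, with the content slightly shrunk inside it.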